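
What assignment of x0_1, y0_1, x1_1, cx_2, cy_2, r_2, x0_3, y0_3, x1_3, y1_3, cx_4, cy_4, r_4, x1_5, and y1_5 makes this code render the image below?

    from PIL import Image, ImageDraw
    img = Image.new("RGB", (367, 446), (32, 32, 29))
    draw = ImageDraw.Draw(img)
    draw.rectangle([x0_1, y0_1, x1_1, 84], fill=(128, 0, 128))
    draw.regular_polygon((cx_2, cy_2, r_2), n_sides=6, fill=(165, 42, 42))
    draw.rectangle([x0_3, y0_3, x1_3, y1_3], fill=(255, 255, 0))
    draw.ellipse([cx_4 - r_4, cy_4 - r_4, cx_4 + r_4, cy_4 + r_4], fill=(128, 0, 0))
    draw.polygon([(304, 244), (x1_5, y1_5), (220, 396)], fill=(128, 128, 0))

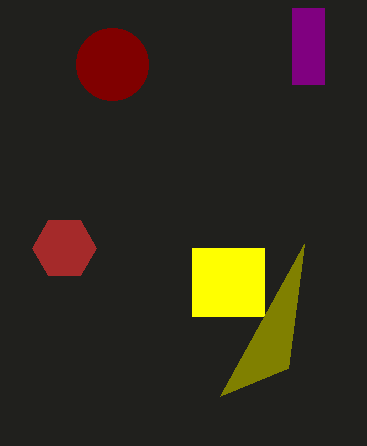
x0_1 = 292
y0_1 = 8
x1_1 = 324
cx_2 = 64
cy_2 = 248
r_2 = 32
x0_3 = 192
y0_3 = 248
x1_3 = 264
y1_3 = 316
cx_4 = 112
cy_4 = 64
r_4 = 36
x1_5 = 288
y1_5 = 368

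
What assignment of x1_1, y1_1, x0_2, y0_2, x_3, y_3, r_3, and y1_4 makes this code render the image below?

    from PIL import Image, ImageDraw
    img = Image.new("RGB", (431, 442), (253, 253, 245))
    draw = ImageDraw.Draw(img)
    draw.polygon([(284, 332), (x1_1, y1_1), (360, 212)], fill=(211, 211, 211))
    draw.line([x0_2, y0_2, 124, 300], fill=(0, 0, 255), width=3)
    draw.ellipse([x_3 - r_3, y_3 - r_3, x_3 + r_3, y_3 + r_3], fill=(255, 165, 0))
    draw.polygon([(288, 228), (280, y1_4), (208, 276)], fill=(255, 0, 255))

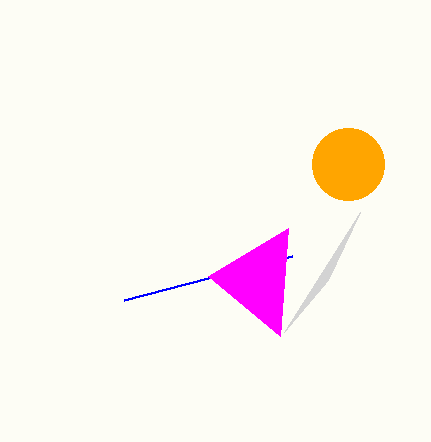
x1_1 = 328, y1_1 = 280, x0_2 = 292, y0_2 = 256, x_3 = 348, y_3 = 164, r_3 = 36, y1_4 = 336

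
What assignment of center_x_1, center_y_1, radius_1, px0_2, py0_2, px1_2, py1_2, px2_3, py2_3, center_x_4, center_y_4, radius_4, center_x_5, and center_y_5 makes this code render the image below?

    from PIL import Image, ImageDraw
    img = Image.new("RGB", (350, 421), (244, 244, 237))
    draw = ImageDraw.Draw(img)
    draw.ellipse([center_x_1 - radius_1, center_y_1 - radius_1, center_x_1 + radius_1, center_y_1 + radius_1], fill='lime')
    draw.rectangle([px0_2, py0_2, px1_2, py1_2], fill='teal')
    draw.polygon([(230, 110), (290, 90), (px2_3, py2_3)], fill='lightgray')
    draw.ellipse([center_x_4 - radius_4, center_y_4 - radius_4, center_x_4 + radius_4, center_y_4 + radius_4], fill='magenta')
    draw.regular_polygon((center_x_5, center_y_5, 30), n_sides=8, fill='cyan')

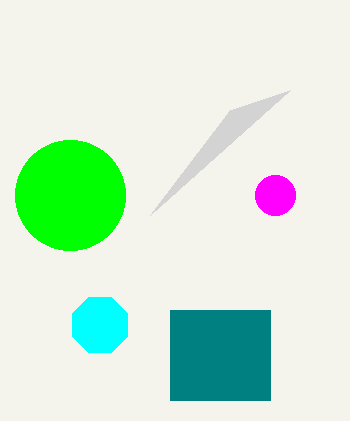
center_x_1 = 70, center_y_1 = 195, radius_1 = 55, px0_2 = 170, py0_2 = 310, px1_2 = 270, py1_2 = 400, px2_3 = 150, py2_3 = 215, center_x_4 = 275, center_y_4 = 195, radius_4 = 20, center_x_5 = 100, center_y_5 = 325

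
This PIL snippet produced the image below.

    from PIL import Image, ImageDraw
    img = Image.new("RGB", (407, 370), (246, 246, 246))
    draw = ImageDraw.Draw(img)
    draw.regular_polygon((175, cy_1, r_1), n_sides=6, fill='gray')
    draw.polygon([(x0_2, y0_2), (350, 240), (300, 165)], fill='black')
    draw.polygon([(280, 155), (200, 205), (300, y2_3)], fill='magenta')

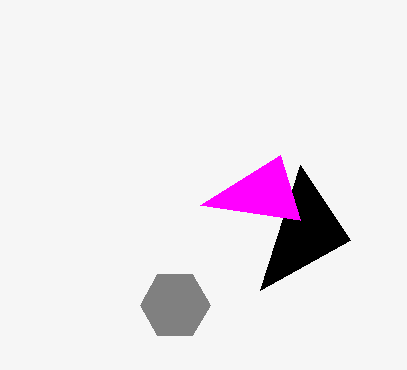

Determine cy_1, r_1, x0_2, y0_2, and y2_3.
cy_1 = 305
r_1 = 35
x0_2 = 260
y0_2 = 290
y2_3 = 220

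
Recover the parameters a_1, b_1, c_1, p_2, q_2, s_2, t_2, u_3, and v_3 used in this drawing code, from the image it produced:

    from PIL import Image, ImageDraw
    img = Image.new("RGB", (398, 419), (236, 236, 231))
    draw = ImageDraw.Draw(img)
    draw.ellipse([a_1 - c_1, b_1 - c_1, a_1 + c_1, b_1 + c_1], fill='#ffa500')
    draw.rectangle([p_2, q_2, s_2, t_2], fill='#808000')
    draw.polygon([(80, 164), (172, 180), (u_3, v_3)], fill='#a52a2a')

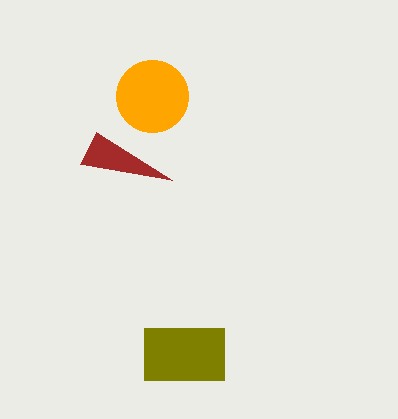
a_1 = 152
b_1 = 96
c_1 = 36
p_2 = 144
q_2 = 328
s_2 = 224
t_2 = 380
u_3 = 96
v_3 = 132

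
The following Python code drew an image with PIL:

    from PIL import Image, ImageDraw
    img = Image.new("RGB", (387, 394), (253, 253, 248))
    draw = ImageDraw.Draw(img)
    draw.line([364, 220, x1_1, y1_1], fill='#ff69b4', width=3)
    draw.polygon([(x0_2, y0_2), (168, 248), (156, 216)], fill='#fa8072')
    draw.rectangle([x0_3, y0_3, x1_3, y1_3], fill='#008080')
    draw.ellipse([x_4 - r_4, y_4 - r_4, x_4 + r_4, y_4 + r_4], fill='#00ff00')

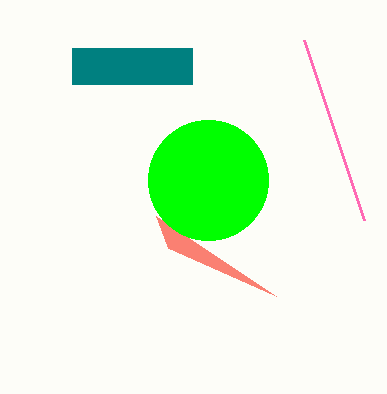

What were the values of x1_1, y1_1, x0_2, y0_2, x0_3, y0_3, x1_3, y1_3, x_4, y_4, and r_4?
x1_1 = 304, y1_1 = 40, x0_2 = 276, y0_2 = 296, x0_3 = 72, y0_3 = 48, x1_3 = 192, y1_3 = 84, x_4 = 208, y_4 = 180, r_4 = 60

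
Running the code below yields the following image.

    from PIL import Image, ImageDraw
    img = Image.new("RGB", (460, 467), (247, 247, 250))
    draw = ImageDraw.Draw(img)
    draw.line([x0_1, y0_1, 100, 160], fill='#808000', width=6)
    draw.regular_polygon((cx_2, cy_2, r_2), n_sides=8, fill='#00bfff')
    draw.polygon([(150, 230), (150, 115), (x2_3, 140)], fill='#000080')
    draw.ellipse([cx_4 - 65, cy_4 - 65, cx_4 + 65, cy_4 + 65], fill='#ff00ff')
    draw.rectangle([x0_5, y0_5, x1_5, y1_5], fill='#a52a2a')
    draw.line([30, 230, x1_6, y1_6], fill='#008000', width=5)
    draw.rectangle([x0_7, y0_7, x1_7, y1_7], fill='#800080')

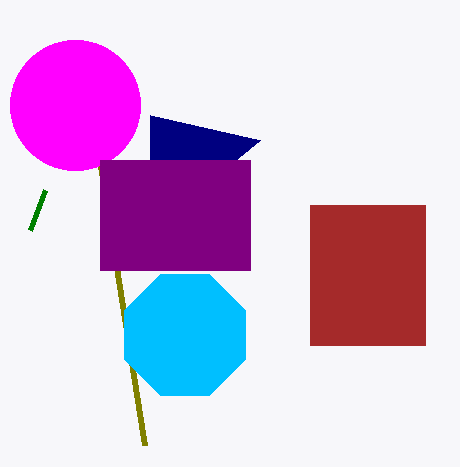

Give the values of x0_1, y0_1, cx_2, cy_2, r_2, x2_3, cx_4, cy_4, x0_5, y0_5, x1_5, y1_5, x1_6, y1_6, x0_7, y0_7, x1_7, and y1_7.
x0_1 = 145
y0_1 = 445
cx_2 = 185
cy_2 = 335
r_2 = 65
x2_3 = 260
cx_4 = 75
cy_4 = 105
x0_5 = 310
y0_5 = 205
x1_5 = 425
y1_5 = 345
x1_6 = 45
y1_6 = 190
x0_7 = 100
y0_7 = 160
x1_7 = 250
y1_7 = 270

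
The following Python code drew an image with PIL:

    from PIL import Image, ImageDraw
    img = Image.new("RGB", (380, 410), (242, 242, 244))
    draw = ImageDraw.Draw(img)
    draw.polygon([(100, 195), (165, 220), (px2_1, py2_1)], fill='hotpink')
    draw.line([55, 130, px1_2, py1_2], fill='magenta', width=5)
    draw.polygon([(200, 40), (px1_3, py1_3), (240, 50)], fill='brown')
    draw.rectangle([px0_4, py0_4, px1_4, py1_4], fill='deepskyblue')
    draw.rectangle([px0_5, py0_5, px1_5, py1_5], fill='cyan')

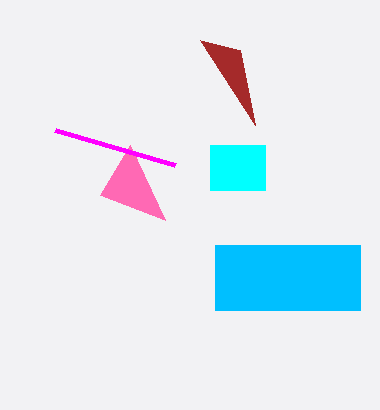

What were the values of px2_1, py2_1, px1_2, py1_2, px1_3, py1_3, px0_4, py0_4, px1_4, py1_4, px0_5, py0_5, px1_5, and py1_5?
px2_1 = 130; py2_1 = 145; px1_2 = 175; py1_2 = 165; px1_3 = 255; py1_3 = 125; px0_4 = 215; py0_4 = 245; px1_4 = 360; py1_4 = 310; px0_5 = 210; py0_5 = 145; px1_5 = 265; py1_5 = 190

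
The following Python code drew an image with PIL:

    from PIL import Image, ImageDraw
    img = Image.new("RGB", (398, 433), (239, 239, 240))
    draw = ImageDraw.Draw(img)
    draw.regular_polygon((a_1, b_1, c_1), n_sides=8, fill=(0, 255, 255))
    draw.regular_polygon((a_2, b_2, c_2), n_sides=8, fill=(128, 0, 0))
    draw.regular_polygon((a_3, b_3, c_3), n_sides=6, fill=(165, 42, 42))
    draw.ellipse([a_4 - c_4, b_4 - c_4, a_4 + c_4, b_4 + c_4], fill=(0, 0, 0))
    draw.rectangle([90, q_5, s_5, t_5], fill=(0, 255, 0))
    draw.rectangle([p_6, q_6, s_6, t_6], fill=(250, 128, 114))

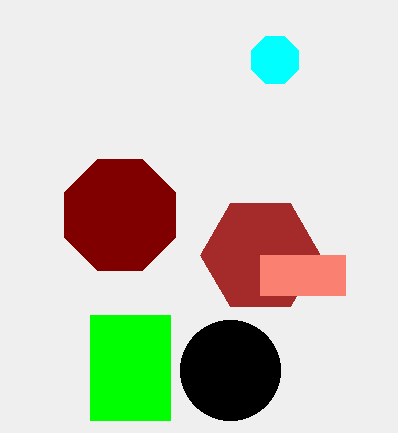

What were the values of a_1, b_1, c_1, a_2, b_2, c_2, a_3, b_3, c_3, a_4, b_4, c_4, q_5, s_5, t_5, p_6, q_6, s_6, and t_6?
a_1 = 275; b_1 = 60; c_1 = 25; a_2 = 120; b_2 = 215; c_2 = 60; a_3 = 260; b_3 = 255; c_3 = 60; a_4 = 230; b_4 = 370; c_4 = 50; q_5 = 315; s_5 = 170; t_5 = 420; p_6 = 260; q_6 = 255; s_6 = 345; t_6 = 295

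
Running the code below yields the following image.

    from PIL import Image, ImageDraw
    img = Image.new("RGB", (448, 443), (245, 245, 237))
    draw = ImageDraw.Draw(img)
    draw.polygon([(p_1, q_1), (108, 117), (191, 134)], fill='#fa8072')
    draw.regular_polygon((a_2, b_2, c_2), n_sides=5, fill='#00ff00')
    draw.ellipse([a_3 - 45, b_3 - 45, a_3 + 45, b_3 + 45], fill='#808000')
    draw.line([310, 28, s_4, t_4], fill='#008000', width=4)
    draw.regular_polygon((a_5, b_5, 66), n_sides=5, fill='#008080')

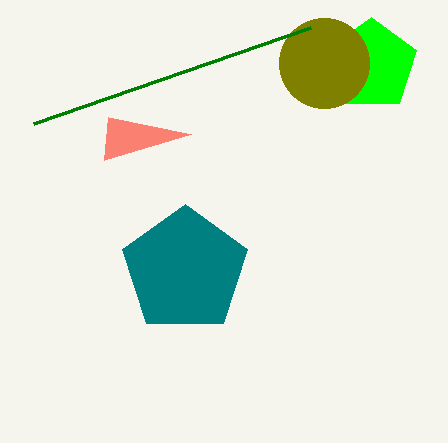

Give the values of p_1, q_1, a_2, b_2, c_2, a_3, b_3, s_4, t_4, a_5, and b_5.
p_1 = 104
q_1 = 160
a_2 = 371
b_2 = 65
c_2 = 48
a_3 = 324
b_3 = 63
s_4 = 33
t_4 = 124
a_5 = 185
b_5 = 270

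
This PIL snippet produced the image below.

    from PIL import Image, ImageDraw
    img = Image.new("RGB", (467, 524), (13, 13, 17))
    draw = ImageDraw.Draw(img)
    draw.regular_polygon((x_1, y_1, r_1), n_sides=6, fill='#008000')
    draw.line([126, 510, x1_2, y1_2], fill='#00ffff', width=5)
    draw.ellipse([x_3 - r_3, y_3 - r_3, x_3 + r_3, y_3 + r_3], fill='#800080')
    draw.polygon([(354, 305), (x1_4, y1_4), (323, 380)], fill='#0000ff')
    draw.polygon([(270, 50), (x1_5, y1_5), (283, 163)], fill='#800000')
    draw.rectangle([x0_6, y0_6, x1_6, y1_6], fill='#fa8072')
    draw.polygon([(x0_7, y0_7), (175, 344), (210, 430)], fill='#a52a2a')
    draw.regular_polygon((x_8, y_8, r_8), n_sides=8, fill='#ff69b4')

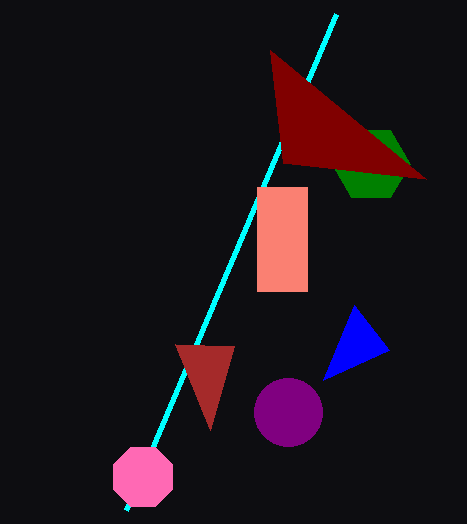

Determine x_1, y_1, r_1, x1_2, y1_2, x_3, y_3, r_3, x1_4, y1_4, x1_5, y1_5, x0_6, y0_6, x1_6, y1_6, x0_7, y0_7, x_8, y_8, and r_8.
x_1 = 371; y_1 = 164; r_1 = 39; x1_2 = 336; y1_2 = 14; x_3 = 288; y_3 = 412; r_3 = 34; x1_4 = 389; y1_4 = 350; x1_5 = 426; y1_5 = 179; x0_6 = 257; y0_6 = 187; x1_6 = 307; y1_6 = 291; x0_7 = 234; y0_7 = 346; x_8 = 143; y_8 = 477; r_8 = 32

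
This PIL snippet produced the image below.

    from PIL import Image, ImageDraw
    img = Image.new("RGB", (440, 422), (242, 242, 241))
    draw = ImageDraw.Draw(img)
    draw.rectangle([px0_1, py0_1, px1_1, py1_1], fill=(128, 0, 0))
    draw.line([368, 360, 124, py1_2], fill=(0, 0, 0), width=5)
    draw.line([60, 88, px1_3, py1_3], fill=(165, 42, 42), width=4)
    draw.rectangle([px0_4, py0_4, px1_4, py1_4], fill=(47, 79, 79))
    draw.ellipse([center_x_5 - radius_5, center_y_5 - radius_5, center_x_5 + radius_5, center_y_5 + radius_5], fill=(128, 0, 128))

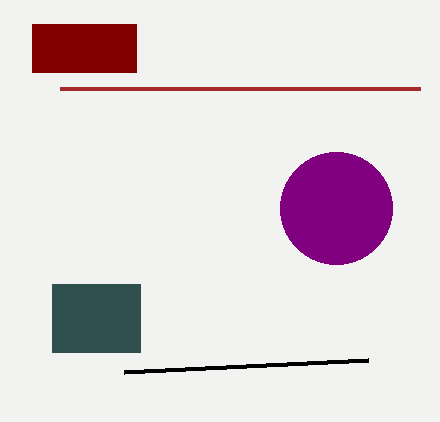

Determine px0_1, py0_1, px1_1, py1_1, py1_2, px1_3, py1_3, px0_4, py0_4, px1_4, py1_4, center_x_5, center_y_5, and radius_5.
px0_1 = 32, py0_1 = 24, px1_1 = 136, py1_1 = 72, py1_2 = 372, px1_3 = 420, py1_3 = 88, px0_4 = 52, py0_4 = 284, px1_4 = 140, py1_4 = 352, center_x_5 = 336, center_y_5 = 208, radius_5 = 56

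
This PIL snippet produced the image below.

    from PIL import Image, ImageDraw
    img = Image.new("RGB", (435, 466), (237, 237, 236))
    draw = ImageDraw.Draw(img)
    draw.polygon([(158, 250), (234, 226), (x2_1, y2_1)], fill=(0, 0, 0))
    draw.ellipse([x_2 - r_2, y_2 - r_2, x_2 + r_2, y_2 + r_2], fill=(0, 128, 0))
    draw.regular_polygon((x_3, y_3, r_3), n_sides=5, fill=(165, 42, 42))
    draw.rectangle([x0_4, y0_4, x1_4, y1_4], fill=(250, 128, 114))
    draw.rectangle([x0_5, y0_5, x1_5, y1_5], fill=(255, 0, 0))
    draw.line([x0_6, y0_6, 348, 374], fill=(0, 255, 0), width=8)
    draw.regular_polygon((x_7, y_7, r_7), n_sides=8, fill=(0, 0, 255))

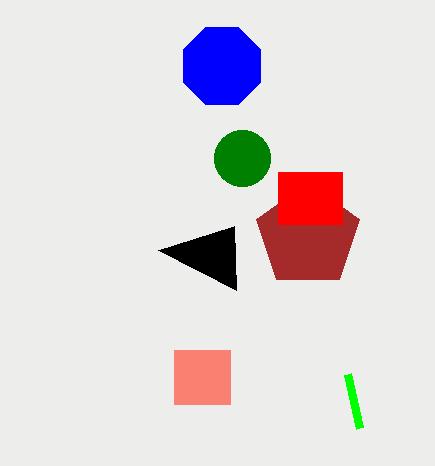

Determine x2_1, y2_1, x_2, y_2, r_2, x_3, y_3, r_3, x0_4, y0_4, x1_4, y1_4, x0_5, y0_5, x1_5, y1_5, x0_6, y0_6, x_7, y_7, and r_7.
x2_1 = 236
y2_1 = 290
x_2 = 242
y_2 = 158
r_2 = 28
x_3 = 308
y_3 = 236
r_3 = 54
x0_4 = 174
y0_4 = 350
x1_4 = 230
y1_4 = 404
x0_5 = 278
y0_5 = 172
x1_5 = 342
y1_5 = 224
x0_6 = 360
y0_6 = 428
x_7 = 222
y_7 = 66
r_7 = 42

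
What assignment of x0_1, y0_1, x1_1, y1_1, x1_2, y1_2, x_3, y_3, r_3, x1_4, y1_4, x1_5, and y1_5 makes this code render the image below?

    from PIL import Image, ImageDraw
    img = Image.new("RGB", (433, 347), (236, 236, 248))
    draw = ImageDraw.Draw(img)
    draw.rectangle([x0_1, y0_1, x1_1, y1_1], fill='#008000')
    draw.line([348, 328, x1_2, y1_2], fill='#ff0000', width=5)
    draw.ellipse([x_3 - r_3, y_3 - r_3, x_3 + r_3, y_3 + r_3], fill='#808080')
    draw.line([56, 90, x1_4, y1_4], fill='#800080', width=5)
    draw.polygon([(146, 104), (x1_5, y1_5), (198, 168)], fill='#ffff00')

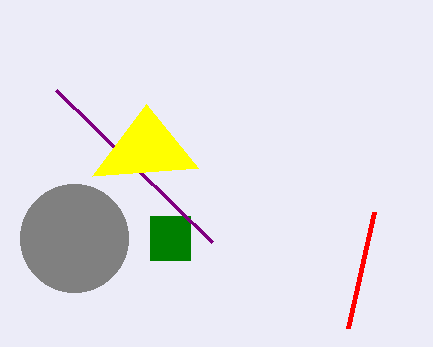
x0_1 = 150, y0_1 = 216, x1_1 = 190, y1_1 = 260, x1_2 = 374, y1_2 = 212, x_3 = 74, y_3 = 238, r_3 = 54, x1_4 = 212, y1_4 = 242, x1_5 = 92, y1_5 = 176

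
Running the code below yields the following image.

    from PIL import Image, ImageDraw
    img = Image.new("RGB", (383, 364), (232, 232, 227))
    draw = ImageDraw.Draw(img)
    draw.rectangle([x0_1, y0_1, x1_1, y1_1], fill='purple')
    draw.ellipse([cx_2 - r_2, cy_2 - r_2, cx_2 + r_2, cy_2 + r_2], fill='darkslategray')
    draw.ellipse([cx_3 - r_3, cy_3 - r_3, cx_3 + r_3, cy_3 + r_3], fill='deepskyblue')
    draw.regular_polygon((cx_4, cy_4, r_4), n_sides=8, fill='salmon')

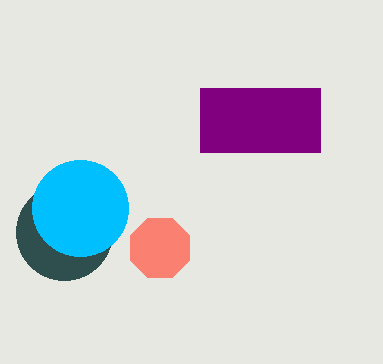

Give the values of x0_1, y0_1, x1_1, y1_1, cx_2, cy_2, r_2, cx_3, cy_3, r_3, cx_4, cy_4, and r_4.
x0_1 = 200, y0_1 = 88, x1_1 = 320, y1_1 = 152, cx_2 = 64, cy_2 = 232, r_2 = 48, cx_3 = 80, cy_3 = 208, r_3 = 48, cx_4 = 160, cy_4 = 248, r_4 = 32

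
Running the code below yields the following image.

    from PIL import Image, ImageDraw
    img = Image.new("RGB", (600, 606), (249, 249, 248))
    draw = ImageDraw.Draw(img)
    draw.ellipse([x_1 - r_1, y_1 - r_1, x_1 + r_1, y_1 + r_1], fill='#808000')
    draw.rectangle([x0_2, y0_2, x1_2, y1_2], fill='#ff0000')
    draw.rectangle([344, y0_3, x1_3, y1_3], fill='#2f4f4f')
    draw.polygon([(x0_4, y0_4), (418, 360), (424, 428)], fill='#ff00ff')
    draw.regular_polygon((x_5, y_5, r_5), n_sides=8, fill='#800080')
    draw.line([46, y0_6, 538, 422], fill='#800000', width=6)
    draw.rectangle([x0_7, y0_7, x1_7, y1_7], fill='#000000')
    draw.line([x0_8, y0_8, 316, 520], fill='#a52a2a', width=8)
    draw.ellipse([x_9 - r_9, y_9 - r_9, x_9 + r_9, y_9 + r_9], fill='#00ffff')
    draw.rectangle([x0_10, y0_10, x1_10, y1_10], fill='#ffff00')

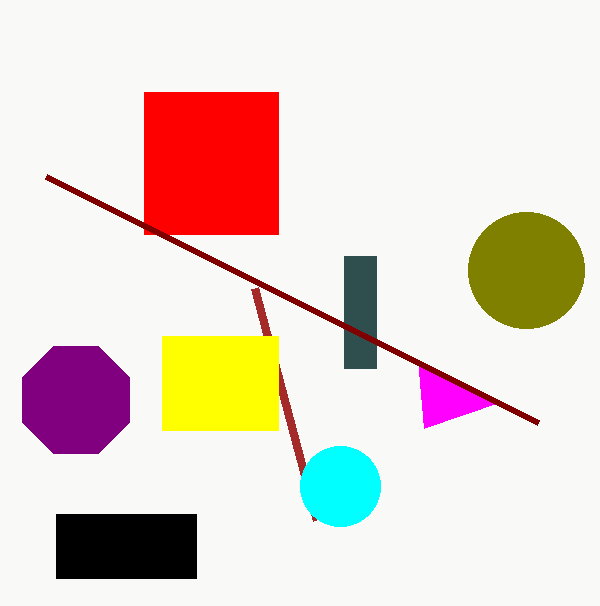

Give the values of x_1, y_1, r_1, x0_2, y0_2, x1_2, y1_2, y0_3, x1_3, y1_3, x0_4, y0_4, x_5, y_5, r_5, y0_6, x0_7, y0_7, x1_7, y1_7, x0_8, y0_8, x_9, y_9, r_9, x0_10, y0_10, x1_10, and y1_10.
x_1 = 526, y_1 = 270, r_1 = 58, x0_2 = 144, y0_2 = 92, x1_2 = 278, y1_2 = 234, y0_3 = 256, x1_3 = 376, y1_3 = 368, x0_4 = 500, y0_4 = 402, x_5 = 76, y_5 = 400, r_5 = 58, y0_6 = 176, x0_7 = 56, y0_7 = 514, x1_7 = 196, y1_7 = 578, x0_8 = 254, y0_8 = 288, x_9 = 340, y_9 = 486, r_9 = 40, x0_10 = 162, y0_10 = 336, x1_10 = 278, y1_10 = 430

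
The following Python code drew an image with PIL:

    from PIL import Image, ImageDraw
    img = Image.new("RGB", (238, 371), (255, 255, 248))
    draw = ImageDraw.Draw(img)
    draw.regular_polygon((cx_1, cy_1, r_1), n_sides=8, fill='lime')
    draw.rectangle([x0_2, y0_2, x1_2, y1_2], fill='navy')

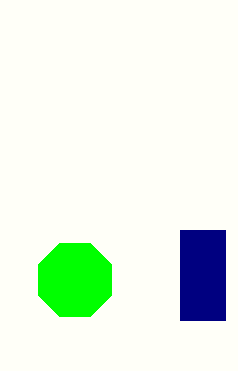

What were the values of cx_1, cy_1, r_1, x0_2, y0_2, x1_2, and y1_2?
cx_1 = 75; cy_1 = 280; r_1 = 40; x0_2 = 180; y0_2 = 230; x1_2 = 225; y1_2 = 320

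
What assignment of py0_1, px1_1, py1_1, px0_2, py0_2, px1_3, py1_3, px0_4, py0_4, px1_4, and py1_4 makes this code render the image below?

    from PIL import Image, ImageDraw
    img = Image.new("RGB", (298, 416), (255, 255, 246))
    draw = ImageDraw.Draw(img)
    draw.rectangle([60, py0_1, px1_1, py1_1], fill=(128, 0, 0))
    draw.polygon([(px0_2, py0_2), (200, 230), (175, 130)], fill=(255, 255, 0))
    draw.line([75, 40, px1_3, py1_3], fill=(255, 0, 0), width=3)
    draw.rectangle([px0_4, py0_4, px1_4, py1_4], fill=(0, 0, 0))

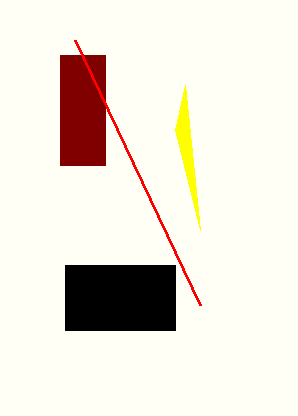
py0_1 = 55, px1_1 = 105, py1_1 = 165, px0_2 = 185, py0_2 = 85, px1_3 = 200, py1_3 = 305, px0_4 = 65, py0_4 = 265, px1_4 = 175, py1_4 = 330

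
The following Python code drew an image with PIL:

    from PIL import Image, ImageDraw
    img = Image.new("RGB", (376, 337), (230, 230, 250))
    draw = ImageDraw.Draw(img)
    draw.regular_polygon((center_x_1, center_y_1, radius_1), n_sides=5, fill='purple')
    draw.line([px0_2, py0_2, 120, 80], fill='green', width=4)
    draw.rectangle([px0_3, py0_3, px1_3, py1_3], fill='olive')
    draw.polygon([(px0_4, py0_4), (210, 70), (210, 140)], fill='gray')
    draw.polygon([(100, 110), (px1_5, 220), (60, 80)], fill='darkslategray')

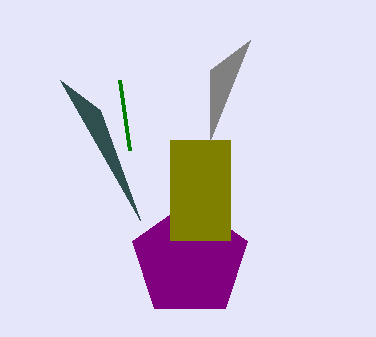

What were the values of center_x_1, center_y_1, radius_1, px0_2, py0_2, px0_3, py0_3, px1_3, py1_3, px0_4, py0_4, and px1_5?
center_x_1 = 190
center_y_1 = 260
radius_1 = 60
px0_2 = 130
py0_2 = 150
px0_3 = 170
py0_3 = 140
px1_3 = 230
py1_3 = 240
px0_4 = 250
py0_4 = 40
px1_5 = 140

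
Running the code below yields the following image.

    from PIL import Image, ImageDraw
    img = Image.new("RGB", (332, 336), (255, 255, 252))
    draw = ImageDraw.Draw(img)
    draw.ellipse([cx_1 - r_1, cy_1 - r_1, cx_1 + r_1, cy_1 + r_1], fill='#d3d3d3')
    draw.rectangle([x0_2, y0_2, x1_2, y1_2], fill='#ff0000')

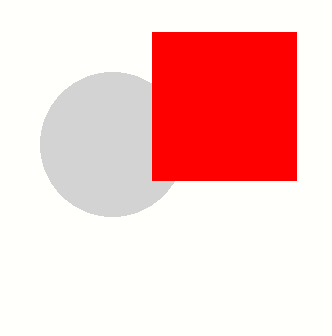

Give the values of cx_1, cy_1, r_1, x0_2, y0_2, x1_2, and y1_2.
cx_1 = 112
cy_1 = 144
r_1 = 72
x0_2 = 152
y0_2 = 32
x1_2 = 296
y1_2 = 180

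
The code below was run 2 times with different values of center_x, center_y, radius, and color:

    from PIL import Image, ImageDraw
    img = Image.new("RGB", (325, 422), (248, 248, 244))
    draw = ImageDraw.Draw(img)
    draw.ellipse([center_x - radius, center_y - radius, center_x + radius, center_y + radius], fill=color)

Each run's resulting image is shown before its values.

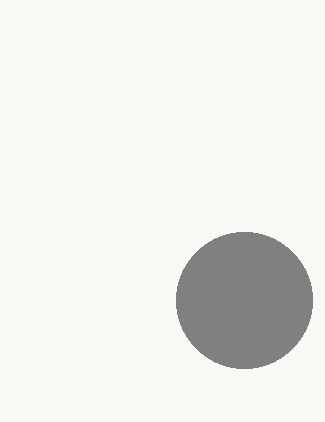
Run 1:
center_x = 244; center_y = 300; radius = 68; color = 'gray'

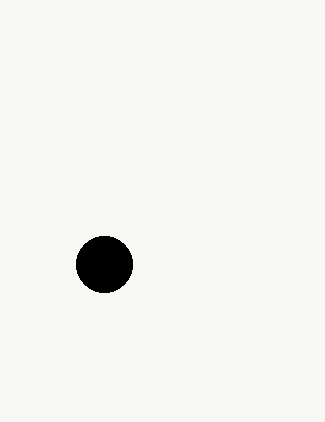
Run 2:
center_x = 104
center_y = 264
radius = 28
color = 'black'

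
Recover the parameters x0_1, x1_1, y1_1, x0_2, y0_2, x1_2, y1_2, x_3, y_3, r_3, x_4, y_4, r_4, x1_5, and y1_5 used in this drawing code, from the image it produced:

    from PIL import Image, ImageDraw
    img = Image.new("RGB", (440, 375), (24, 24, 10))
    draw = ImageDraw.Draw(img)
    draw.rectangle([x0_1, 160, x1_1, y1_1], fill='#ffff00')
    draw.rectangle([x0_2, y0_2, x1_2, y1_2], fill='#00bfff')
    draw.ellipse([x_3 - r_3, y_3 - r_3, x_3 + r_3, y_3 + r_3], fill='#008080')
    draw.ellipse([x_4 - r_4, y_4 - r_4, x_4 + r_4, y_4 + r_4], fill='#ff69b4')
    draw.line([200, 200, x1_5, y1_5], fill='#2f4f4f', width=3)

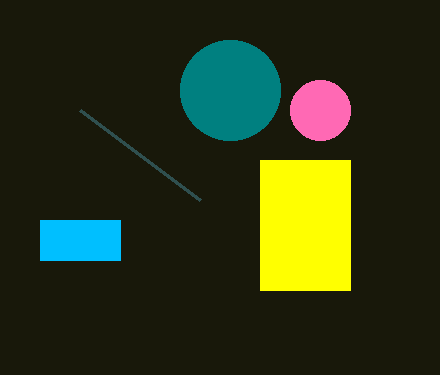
x0_1 = 260
x1_1 = 350
y1_1 = 290
x0_2 = 40
y0_2 = 220
x1_2 = 120
y1_2 = 260
x_3 = 230
y_3 = 90
r_3 = 50
x_4 = 320
y_4 = 110
r_4 = 30
x1_5 = 80
y1_5 = 110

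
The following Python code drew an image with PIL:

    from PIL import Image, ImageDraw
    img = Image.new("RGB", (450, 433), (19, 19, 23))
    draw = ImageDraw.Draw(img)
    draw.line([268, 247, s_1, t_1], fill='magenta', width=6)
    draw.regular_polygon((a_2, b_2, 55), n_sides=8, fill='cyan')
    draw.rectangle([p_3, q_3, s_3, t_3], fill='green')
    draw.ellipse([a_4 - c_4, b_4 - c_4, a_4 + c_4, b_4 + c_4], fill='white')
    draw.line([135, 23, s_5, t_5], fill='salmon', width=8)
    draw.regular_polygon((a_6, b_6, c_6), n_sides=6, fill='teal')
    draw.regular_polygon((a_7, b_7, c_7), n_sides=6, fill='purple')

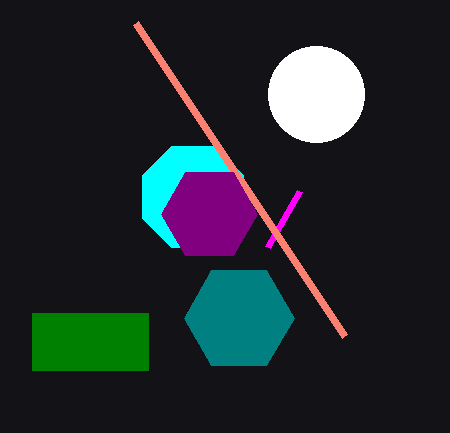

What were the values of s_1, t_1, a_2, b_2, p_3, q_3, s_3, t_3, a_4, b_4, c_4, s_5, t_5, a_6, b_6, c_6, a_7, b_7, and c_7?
s_1 = 300; t_1 = 191; a_2 = 193; b_2 = 197; p_3 = 32; q_3 = 313; s_3 = 148; t_3 = 370; a_4 = 316; b_4 = 94; c_4 = 48; s_5 = 344; t_5 = 336; a_6 = 239; b_6 = 318; c_6 = 55; a_7 = 209; b_7 = 214; c_7 = 48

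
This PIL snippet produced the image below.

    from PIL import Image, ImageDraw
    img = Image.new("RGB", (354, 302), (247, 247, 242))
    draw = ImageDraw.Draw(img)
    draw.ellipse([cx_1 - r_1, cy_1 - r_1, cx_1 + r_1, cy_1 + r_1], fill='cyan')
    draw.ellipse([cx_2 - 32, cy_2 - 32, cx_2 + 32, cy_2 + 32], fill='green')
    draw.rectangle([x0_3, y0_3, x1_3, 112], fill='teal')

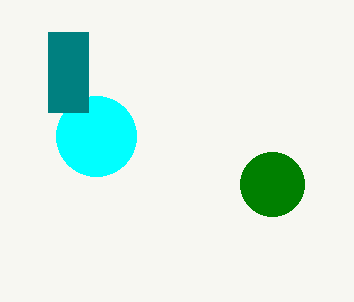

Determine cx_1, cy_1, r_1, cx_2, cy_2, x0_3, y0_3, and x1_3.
cx_1 = 96
cy_1 = 136
r_1 = 40
cx_2 = 272
cy_2 = 184
x0_3 = 48
y0_3 = 32
x1_3 = 88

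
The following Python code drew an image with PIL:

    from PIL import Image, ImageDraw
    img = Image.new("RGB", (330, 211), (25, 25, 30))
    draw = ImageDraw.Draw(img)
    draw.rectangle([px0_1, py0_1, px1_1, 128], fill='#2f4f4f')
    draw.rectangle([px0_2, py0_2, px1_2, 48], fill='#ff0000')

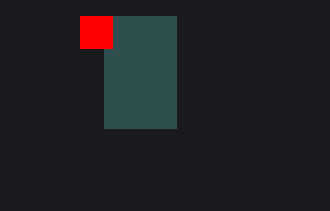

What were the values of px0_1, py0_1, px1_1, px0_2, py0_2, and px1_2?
px0_1 = 104; py0_1 = 16; px1_1 = 176; px0_2 = 80; py0_2 = 16; px1_2 = 112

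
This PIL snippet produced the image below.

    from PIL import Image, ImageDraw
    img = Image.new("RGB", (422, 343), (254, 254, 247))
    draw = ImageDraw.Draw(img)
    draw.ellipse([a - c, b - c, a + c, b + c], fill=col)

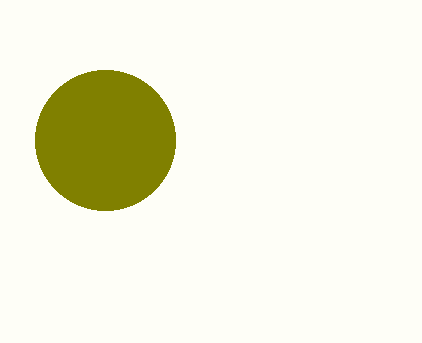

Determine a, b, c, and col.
a = 105
b = 140
c = 70
col = 'olive'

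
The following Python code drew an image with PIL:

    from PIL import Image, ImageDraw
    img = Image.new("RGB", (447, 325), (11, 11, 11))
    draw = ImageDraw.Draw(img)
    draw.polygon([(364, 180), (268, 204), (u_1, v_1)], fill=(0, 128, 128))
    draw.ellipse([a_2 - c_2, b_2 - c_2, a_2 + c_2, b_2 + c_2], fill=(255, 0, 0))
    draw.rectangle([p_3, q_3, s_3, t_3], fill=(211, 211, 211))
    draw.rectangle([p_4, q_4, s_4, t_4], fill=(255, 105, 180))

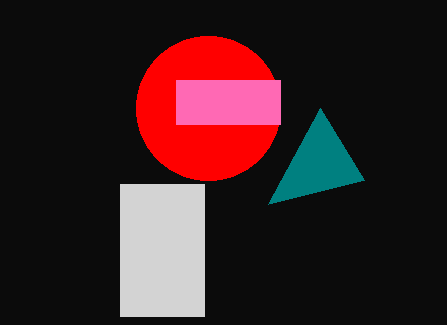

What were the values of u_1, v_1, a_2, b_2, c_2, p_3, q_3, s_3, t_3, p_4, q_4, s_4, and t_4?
u_1 = 320, v_1 = 108, a_2 = 208, b_2 = 108, c_2 = 72, p_3 = 120, q_3 = 184, s_3 = 204, t_3 = 316, p_4 = 176, q_4 = 80, s_4 = 280, t_4 = 124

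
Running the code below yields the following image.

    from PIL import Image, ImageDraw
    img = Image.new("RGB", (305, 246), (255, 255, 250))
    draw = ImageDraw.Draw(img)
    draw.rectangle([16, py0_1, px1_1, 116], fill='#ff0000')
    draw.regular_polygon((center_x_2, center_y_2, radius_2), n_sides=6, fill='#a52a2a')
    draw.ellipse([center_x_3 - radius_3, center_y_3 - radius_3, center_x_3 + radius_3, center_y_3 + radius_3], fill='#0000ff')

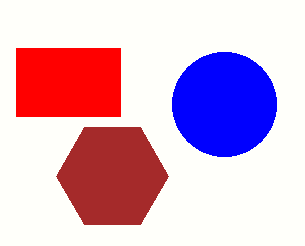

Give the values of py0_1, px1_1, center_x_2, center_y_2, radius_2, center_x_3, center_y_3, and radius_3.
py0_1 = 48
px1_1 = 120
center_x_2 = 112
center_y_2 = 176
radius_2 = 56
center_x_3 = 224
center_y_3 = 104
radius_3 = 52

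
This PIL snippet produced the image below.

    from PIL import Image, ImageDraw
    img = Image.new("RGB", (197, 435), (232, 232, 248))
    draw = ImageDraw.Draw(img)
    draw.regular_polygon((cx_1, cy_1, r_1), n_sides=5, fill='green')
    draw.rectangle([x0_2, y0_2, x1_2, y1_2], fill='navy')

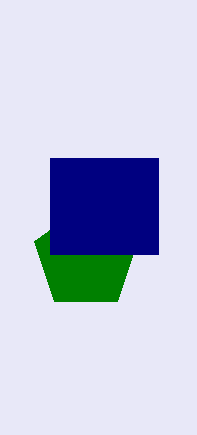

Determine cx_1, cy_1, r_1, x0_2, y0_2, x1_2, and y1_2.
cx_1 = 86
cy_1 = 258
r_1 = 54
x0_2 = 50
y0_2 = 158
x1_2 = 158
y1_2 = 254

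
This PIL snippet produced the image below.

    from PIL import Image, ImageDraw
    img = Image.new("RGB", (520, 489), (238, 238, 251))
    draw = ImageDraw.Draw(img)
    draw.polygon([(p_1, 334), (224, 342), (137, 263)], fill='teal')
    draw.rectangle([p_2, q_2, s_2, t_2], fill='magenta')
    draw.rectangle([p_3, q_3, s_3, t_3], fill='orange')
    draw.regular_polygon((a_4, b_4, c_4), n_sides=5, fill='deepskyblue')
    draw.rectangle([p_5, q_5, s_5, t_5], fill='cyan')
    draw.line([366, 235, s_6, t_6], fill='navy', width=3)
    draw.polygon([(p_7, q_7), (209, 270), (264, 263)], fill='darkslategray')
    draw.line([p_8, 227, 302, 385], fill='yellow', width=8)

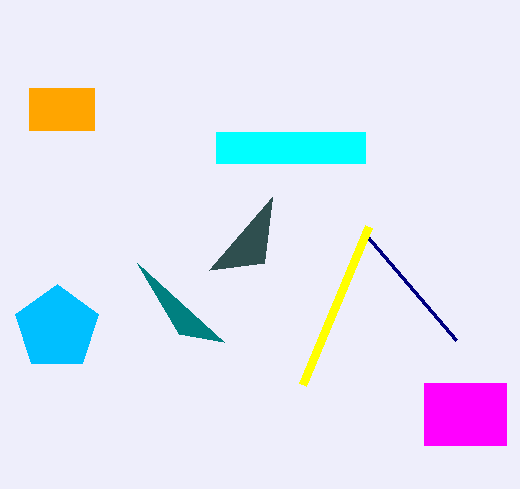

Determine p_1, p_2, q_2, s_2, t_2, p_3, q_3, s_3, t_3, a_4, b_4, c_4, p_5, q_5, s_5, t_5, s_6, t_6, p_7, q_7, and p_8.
p_1 = 179
p_2 = 424
q_2 = 383
s_2 = 506
t_2 = 445
p_3 = 29
q_3 = 88
s_3 = 94
t_3 = 130
a_4 = 57
b_4 = 328
c_4 = 44
p_5 = 216
q_5 = 132
s_5 = 365
t_5 = 163
s_6 = 456
t_6 = 340
p_7 = 272
q_7 = 197
p_8 = 368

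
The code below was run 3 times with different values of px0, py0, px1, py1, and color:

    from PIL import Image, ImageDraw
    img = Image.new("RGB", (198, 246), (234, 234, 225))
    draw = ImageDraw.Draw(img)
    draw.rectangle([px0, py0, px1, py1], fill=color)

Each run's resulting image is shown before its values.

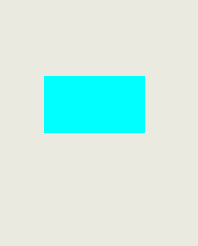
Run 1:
px0 = 44, py0 = 76, px1 = 144, py1 = 132, color = 'cyan'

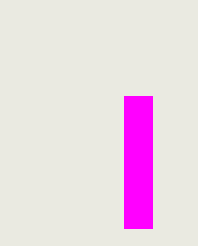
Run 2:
px0 = 124, py0 = 96, px1 = 152, py1 = 228, color = 'magenta'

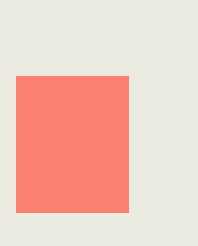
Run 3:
px0 = 16, py0 = 76, px1 = 128, py1 = 212, color = 'salmon'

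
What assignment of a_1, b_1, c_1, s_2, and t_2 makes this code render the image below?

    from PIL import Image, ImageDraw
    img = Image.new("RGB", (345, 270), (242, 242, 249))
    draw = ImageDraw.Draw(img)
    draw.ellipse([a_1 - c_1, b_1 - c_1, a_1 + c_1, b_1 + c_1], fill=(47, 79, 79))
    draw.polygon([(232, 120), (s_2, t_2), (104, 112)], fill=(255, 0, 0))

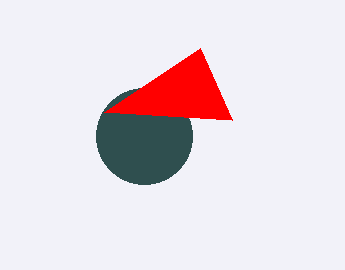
a_1 = 144, b_1 = 136, c_1 = 48, s_2 = 200, t_2 = 48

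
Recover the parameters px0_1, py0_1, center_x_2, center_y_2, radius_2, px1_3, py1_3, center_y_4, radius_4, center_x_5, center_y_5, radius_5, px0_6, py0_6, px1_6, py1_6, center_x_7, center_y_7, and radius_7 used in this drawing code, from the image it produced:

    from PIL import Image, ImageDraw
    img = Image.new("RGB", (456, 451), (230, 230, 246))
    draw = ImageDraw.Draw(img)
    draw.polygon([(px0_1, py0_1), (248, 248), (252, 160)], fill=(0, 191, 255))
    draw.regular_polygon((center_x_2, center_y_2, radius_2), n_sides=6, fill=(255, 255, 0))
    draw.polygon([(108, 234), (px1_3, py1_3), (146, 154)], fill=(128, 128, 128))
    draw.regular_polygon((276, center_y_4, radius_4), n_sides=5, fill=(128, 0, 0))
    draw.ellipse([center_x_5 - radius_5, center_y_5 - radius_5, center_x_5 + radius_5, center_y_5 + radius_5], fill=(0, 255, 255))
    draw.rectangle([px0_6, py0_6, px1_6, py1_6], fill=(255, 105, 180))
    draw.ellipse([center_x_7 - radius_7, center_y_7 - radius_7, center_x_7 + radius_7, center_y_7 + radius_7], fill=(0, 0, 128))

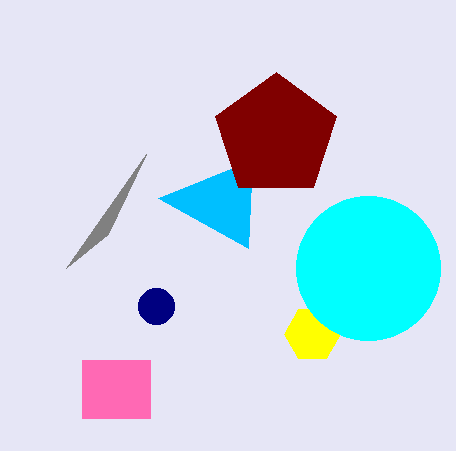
px0_1 = 158, py0_1 = 198, center_x_2 = 312, center_y_2 = 334, radius_2 = 28, px1_3 = 66, py1_3 = 268, center_y_4 = 136, radius_4 = 64, center_x_5 = 368, center_y_5 = 268, radius_5 = 72, px0_6 = 82, py0_6 = 360, px1_6 = 150, py1_6 = 418, center_x_7 = 156, center_y_7 = 306, radius_7 = 18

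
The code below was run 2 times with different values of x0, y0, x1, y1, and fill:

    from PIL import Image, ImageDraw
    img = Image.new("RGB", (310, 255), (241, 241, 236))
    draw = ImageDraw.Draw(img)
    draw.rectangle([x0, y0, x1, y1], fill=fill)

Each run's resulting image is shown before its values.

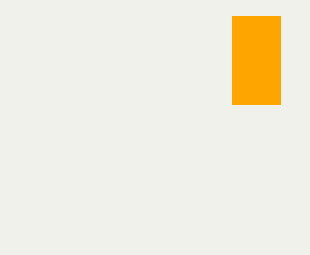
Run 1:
x0 = 232
y0 = 16
x1 = 280
y1 = 104
fill = 'orange'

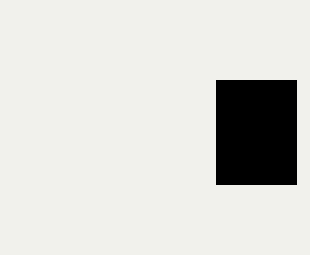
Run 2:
x0 = 216
y0 = 80
x1 = 296
y1 = 184
fill = 'black'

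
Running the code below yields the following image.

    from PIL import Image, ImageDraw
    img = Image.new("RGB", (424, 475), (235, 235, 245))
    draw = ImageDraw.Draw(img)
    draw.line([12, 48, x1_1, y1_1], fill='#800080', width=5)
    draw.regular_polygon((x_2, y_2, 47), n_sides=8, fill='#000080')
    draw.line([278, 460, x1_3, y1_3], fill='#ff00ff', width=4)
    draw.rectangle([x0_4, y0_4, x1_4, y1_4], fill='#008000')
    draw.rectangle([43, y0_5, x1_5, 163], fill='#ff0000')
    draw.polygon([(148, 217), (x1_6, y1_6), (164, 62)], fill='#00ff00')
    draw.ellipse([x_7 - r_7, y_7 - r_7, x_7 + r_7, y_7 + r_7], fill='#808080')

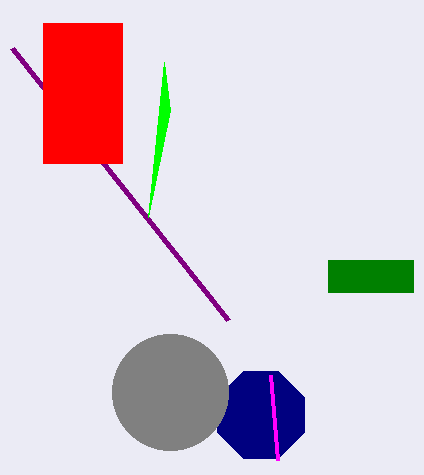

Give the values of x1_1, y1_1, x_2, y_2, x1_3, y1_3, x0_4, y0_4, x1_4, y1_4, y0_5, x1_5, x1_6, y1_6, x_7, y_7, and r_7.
x1_1 = 228
y1_1 = 320
x_2 = 261
y_2 = 415
x1_3 = 271
y1_3 = 375
x0_4 = 328
y0_4 = 260
x1_4 = 413
y1_4 = 292
y0_5 = 23
x1_5 = 122
x1_6 = 170
y1_6 = 110
x_7 = 170
y_7 = 392
r_7 = 58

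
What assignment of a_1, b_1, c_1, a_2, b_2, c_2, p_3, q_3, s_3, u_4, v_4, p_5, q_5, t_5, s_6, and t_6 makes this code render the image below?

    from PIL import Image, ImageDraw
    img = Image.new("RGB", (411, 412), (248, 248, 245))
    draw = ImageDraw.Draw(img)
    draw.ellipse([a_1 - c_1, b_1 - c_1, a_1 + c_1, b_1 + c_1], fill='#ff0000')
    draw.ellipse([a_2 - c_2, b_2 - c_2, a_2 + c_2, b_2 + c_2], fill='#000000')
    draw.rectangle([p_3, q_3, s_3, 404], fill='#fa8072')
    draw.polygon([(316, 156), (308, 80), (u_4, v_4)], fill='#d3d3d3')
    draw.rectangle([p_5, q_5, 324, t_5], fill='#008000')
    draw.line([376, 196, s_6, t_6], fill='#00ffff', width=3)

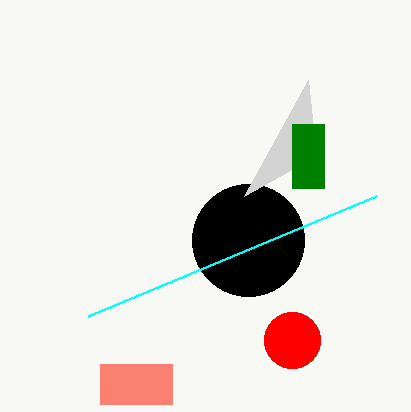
a_1 = 292; b_1 = 340; c_1 = 28; a_2 = 248; b_2 = 240; c_2 = 56; p_3 = 100; q_3 = 364; s_3 = 172; u_4 = 244; v_4 = 196; p_5 = 292; q_5 = 124; t_5 = 188; s_6 = 88; t_6 = 316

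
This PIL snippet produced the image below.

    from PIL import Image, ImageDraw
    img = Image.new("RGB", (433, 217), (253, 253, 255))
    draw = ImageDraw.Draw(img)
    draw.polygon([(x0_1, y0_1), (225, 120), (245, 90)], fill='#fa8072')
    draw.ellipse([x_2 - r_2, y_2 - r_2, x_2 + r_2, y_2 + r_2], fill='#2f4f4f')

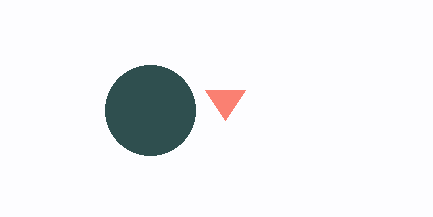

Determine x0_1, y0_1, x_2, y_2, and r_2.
x0_1 = 205, y0_1 = 90, x_2 = 150, y_2 = 110, r_2 = 45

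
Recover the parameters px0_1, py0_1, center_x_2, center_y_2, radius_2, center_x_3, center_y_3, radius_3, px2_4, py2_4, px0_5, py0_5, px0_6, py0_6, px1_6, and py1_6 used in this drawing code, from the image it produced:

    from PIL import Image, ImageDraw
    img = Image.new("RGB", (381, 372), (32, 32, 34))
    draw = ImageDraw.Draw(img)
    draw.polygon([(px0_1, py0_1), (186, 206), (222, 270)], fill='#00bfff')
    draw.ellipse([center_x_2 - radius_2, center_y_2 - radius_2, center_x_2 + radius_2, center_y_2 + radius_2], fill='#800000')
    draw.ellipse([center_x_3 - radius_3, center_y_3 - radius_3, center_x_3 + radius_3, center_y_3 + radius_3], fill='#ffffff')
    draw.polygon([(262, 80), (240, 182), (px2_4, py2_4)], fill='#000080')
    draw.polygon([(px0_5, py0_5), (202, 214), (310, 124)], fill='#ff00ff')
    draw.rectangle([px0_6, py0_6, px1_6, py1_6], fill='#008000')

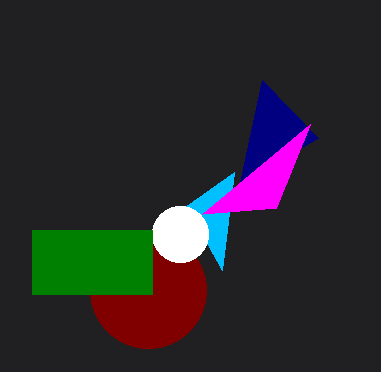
px0_1 = 234; py0_1 = 172; center_x_2 = 148; center_y_2 = 290; radius_2 = 58; center_x_3 = 180; center_y_3 = 234; radius_3 = 28; px2_4 = 318; py2_4 = 138; px0_5 = 276; py0_5 = 208; px0_6 = 32; py0_6 = 230; px1_6 = 152; py1_6 = 294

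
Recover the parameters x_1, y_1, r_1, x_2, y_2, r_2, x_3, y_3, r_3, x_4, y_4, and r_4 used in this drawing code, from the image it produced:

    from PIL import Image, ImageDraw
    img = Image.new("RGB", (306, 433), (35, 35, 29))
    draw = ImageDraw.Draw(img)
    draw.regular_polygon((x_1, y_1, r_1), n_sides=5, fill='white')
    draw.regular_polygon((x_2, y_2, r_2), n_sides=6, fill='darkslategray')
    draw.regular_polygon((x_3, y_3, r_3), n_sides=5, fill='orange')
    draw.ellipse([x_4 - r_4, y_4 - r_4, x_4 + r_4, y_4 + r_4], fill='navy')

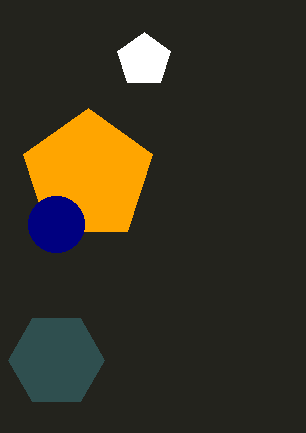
x_1 = 144; y_1 = 60; r_1 = 28; x_2 = 56; y_2 = 360; r_2 = 48; x_3 = 88; y_3 = 176; r_3 = 68; x_4 = 56; y_4 = 224; r_4 = 28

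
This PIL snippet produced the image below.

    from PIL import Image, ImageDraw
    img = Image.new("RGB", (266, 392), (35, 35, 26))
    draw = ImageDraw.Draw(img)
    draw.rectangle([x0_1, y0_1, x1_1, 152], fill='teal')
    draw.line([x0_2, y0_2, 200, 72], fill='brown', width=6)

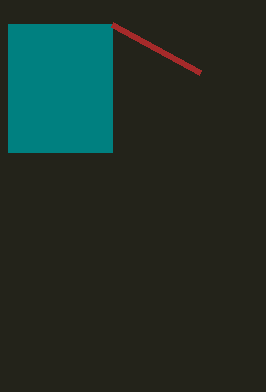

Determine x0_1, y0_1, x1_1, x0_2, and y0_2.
x0_1 = 8
y0_1 = 24
x1_1 = 112
x0_2 = 112
y0_2 = 24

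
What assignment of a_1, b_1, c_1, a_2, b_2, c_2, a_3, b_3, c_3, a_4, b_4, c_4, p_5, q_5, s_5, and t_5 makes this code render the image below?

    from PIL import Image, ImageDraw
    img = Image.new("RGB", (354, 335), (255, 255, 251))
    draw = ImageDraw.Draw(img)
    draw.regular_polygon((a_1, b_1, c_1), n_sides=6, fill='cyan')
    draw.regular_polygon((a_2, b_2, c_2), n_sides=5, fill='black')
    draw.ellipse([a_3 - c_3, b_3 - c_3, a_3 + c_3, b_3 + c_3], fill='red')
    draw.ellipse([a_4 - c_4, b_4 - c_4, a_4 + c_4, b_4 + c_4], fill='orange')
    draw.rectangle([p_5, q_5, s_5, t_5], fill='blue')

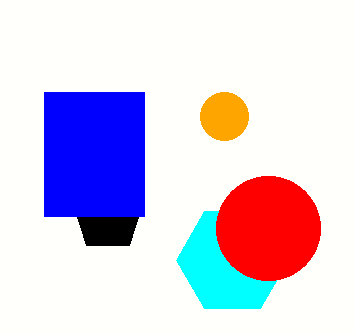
a_1 = 232, b_1 = 260, c_1 = 56, a_2 = 108, b_2 = 216, c_2 = 36, a_3 = 268, b_3 = 228, c_3 = 52, a_4 = 224, b_4 = 116, c_4 = 24, p_5 = 44, q_5 = 92, s_5 = 144, t_5 = 216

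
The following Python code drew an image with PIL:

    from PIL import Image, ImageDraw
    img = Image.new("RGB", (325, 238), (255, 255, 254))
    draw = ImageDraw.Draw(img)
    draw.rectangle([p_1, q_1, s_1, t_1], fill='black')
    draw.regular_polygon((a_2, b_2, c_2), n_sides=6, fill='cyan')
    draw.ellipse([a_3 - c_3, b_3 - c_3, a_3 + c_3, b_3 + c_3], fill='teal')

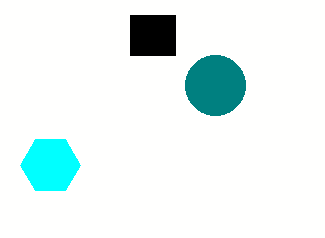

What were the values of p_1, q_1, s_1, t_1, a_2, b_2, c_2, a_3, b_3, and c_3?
p_1 = 130, q_1 = 15, s_1 = 175, t_1 = 55, a_2 = 50, b_2 = 165, c_2 = 30, a_3 = 215, b_3 = 85, c_3 = 30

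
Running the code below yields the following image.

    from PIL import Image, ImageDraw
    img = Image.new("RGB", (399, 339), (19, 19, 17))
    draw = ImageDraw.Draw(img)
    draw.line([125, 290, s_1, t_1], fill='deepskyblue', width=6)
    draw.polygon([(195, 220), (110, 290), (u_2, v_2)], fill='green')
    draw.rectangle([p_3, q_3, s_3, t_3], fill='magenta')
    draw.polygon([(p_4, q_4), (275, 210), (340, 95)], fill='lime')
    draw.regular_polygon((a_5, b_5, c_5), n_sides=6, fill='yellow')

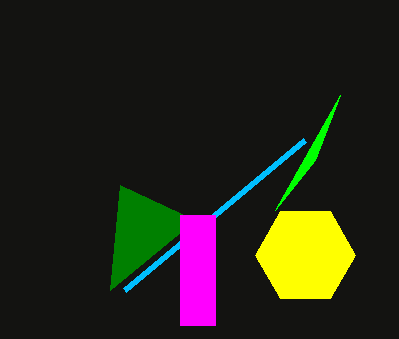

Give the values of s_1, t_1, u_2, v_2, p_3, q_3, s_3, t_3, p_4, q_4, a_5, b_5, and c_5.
s_1 = 305; t_1 = 140; u_2 = 120; v_2 = 185; p_3 = 180; q_3 = 215; s_3 = 215; t_3 = 325; p_4 = 315; q_4 = 160; a_5 = 305; b_5 = 255; c_5 = 50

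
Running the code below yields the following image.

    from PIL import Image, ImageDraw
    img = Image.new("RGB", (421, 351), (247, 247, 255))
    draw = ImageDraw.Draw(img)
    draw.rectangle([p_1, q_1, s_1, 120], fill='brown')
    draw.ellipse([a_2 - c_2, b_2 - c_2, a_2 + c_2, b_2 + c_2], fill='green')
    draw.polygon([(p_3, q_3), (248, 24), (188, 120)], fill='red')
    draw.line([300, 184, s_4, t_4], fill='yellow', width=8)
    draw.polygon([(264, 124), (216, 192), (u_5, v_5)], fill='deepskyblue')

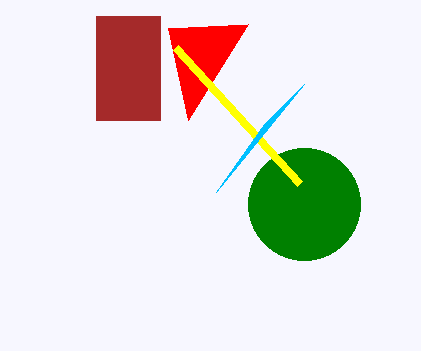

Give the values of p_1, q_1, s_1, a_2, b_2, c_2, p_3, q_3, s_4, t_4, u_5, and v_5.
p_1 = 96
q_1 = 16
s_1 = 160
a_2 = 304
b_2 = 204
c_2 = 56
p_3 = 168
q_3 = 28
s_4 = 176
t_4 = 48
u_5 = 304
v_5 = 84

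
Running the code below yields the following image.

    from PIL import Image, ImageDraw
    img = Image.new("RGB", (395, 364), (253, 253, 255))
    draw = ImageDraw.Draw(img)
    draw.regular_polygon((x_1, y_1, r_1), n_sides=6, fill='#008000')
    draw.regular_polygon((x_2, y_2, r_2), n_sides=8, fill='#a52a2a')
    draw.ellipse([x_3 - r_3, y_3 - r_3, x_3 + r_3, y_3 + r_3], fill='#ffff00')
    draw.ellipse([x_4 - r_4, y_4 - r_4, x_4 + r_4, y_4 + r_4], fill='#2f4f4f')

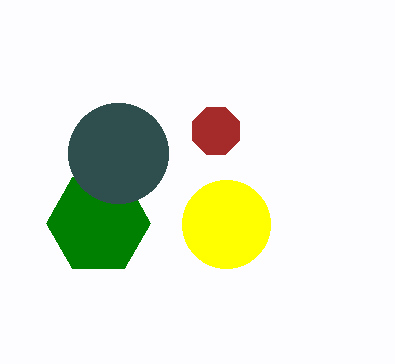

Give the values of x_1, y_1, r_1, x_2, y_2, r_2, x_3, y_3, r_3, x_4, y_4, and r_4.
x_1 = 98; y_1 = 223; r_1 = 52; x_2 = 216; y_2 = 131; r_2 = 25; x_3 = 226; y_3 = 224; r_3 = 44; x_4 = 118; y_4 = 153; r_4 = 50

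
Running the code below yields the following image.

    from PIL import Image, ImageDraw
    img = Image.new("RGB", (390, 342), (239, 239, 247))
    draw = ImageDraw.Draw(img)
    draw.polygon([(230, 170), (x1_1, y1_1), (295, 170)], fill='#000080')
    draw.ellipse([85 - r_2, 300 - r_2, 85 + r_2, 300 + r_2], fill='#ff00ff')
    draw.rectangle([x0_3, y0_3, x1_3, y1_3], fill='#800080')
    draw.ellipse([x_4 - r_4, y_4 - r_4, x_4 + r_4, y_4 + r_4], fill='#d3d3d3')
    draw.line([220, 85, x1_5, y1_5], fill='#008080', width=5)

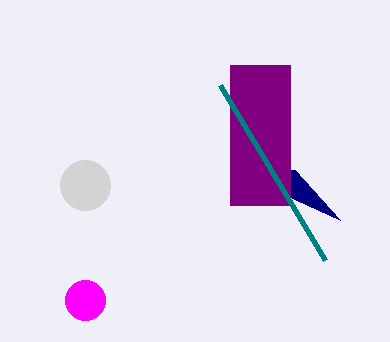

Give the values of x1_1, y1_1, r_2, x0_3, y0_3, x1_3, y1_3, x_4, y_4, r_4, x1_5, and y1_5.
x1_1 = 340; y1_1 = 220; r_2 = 20; x0_3 = 230; y0_3 = 65; x1_3 = 290; y1_3 = 205; x_4 = 85; y_4 = 185; r_4 = 25; x1_5 = 325; y1_5 = 260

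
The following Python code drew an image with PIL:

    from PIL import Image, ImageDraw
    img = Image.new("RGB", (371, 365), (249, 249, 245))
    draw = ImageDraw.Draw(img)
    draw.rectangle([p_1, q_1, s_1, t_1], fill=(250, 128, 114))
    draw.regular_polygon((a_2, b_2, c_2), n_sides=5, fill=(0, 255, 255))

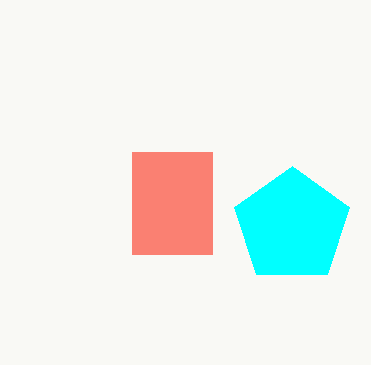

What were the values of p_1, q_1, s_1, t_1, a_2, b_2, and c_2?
p_1 = 132, q_1 = 152, s_1 = 212, t_1 = 254, a_2 = 292, b_2 = 226, c_2 = 60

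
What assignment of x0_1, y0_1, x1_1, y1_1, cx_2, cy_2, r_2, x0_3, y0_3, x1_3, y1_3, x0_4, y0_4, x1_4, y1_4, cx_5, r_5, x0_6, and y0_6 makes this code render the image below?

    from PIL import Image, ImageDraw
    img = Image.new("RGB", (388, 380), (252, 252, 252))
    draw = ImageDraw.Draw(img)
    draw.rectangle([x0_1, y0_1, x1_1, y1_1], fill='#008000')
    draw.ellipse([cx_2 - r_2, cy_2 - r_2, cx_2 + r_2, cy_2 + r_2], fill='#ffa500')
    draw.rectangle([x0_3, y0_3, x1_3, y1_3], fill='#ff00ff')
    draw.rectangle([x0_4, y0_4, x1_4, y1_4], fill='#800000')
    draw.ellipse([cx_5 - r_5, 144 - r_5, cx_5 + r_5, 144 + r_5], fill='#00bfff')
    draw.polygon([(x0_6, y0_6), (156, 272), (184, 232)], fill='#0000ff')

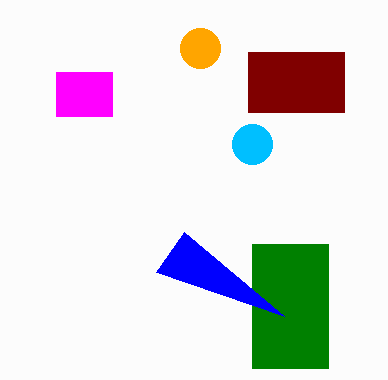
x0_1 = 252, y0_1 = 244, x1_1 = 328, y1_1 = 368, cx_2 = 200, cy_2 = 48, r_2 = 20, x0_3 = 56, y0_3 = 72, x1_3 = 112, y1_3 = 116, x0_4 = 248, y0_4 = 52, x1_4 = 344, y1_4 = 112, cx_5 = 252, r_5 = 20, x0_6 = 284, y0_6 = 316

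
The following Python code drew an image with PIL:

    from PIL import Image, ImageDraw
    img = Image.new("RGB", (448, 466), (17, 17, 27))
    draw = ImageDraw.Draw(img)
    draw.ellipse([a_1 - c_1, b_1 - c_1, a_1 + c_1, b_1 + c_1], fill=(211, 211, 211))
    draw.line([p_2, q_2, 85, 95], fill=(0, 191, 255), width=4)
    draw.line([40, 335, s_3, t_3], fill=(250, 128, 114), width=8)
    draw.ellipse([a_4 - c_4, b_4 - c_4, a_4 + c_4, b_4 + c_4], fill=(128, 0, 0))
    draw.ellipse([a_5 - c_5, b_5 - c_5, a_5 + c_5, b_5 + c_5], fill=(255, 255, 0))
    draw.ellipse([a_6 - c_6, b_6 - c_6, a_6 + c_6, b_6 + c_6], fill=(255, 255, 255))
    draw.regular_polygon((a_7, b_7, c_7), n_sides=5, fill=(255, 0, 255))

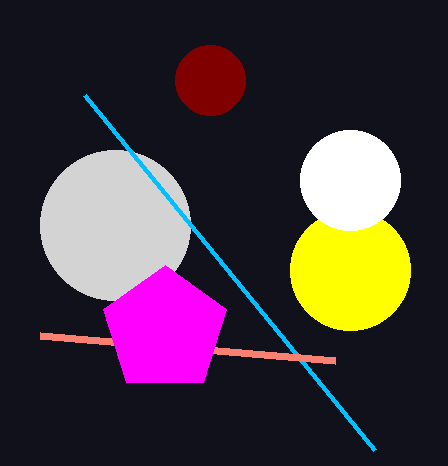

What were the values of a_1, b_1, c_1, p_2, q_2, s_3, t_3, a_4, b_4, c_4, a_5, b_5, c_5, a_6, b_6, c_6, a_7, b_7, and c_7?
a_1 = 115
b_1 = 225
c_1 = 75
p_2 = 375
q_2 = 450
s_3 = 335
t_3 = 360
a_4 = 210
b_4 = 80
c_4 = 35
a_5 = 350
b_5 = 270
c_5 = 60
a_6 = 350
b_6 = 180
c_6 = 50
a_7 = 165
b_7 = 330
c_7 = 65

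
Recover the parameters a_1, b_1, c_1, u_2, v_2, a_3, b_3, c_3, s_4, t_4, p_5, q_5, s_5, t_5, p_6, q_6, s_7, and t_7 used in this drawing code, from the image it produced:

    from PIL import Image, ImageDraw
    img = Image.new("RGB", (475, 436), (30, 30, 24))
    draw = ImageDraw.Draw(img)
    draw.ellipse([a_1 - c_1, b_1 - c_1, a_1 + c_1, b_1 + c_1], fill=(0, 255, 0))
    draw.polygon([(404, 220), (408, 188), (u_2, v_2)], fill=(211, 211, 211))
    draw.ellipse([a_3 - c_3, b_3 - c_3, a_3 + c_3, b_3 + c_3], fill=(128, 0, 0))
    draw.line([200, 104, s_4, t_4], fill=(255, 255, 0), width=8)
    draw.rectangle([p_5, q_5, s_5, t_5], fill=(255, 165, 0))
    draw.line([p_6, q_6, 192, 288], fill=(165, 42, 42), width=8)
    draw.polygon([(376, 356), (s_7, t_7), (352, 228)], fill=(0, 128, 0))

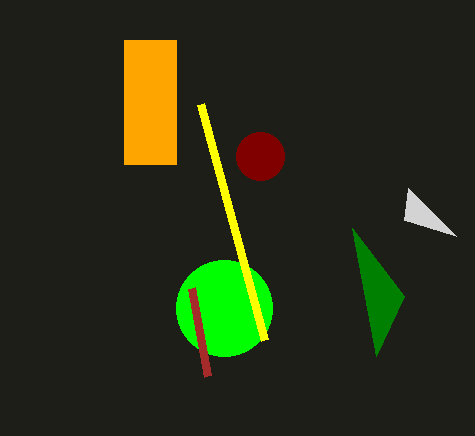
a_1 = 224, b_1 = 308, c_1 = 48, u_2 = 456, v_2 = 236, a_3 = 260, b_3 = 156, c_3 = 24, s_4 = 264, t_4 = 340, p_5 = 124, q_5 = 40, s_5 = 176, t_5 = 164, p_6 = 208, q_6 = 376, s_7 = 404, t_7 = 296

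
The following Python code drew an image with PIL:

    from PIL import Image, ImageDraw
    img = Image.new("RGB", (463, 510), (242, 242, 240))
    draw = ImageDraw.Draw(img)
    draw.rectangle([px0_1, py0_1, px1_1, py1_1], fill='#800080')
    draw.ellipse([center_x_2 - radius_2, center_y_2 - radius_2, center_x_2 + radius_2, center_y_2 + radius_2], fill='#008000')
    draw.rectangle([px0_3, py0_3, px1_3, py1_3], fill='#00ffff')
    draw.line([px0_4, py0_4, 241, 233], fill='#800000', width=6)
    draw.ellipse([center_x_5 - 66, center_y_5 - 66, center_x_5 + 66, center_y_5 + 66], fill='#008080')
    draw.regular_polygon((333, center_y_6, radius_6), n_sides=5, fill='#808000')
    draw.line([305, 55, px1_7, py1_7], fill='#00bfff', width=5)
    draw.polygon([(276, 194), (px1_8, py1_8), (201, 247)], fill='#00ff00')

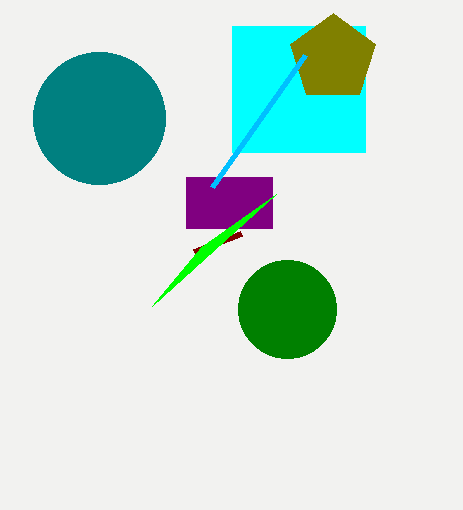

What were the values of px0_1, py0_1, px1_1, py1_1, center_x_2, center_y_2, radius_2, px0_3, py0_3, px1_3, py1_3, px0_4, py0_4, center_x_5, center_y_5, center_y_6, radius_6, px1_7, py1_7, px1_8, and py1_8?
px0_1 = 186, py0_1 = 177, px1_1 = 272, py1_1 = 228, center_x_2 = 287, center_y_2 = 309, radius_2 = 49, px0_3 = 232, py0_3 = 26, px1_3 = 365, py1_3 = 152, px0_4 = 194, py0_4 = 251, center_x_5 = 99, center_y_5 = 118, center_y_6 = 58, radius_6 = 45, px1_7 = 212, py1_7 = 187, px1_8 = 152, py1_8 = 306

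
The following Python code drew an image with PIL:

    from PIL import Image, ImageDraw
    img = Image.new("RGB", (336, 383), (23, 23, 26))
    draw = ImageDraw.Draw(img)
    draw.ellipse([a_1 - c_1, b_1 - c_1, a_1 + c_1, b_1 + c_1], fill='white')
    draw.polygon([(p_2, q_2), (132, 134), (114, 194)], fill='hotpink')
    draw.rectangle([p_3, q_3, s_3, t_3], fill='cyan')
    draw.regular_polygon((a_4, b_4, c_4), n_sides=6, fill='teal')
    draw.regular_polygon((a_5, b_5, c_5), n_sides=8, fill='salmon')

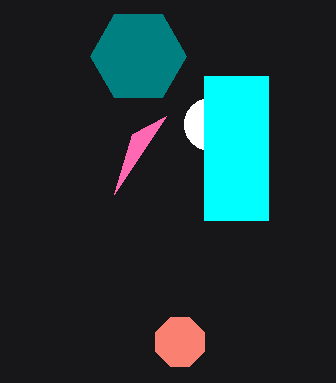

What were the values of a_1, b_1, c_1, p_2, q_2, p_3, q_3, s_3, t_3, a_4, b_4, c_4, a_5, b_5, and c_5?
a_1 = 210, b_1 = 124, c_1 = 26, p_2 = 166, q_2 = 116, p_3 = 204, q_3 = 76, s_3 = 268, t_3 = 220, a_4 = 138, b_4 = 56, c_4 = 48, a_5 = 180, b_5 = 342, c_5 = 26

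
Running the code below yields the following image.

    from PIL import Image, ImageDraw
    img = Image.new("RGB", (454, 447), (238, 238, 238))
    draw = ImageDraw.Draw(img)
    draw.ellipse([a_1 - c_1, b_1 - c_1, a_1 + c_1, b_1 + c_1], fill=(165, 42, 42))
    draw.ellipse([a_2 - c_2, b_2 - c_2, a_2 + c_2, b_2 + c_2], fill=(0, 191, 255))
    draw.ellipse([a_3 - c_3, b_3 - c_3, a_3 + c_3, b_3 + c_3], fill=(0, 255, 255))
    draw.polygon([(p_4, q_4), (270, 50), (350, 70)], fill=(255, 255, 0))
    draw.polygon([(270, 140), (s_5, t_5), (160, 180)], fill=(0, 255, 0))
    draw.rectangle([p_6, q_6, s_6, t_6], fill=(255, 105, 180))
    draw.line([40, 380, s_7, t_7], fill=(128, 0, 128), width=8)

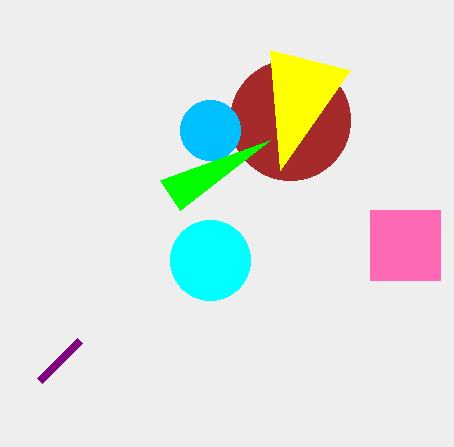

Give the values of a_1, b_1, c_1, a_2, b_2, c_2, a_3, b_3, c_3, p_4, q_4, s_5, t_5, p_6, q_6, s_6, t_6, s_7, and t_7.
a_1 = 290, b_1 = 120, c_1 = 60, a_2 = 210, b_2 = 130, c_2 = 30, a_3 = 210, b_3 = 260, c_3 = 40, p_4 = 280, q_4 = 170, s_5 = 180, t_5 = 210, p_6 = 370, q_6 = 210, s_6 = 440, t_6 = 280, s_7 = 80, t_7 = 340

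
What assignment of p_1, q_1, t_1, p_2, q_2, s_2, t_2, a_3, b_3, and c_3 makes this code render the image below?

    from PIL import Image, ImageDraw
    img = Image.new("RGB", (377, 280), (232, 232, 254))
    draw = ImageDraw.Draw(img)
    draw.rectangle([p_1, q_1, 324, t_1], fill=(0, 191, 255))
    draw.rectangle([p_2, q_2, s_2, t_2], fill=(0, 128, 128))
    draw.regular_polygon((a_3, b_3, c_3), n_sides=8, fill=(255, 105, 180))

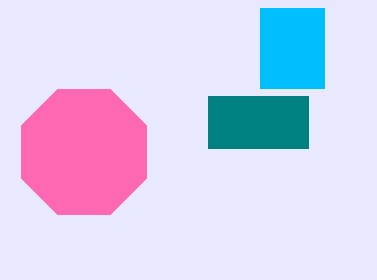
p_1 = 260, q_1 = 8, t_1 = 88, p_2 = 208, q_2 = 96, s_2 = 308, t_2 = 148, a_3 = 84, b_3 = 152, c_3 = 68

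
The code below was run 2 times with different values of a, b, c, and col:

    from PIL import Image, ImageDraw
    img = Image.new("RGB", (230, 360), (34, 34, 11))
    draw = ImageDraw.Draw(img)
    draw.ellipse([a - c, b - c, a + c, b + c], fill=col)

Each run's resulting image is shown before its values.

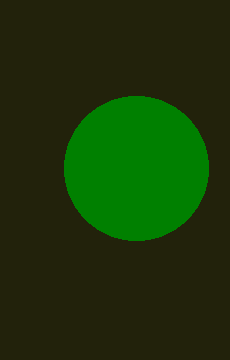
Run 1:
a = 136, b = 168, c = 72, col = 'green'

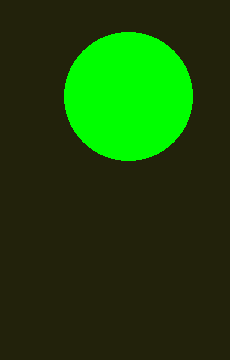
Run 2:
a = 128; b = 96; c = 64; col = 'lime'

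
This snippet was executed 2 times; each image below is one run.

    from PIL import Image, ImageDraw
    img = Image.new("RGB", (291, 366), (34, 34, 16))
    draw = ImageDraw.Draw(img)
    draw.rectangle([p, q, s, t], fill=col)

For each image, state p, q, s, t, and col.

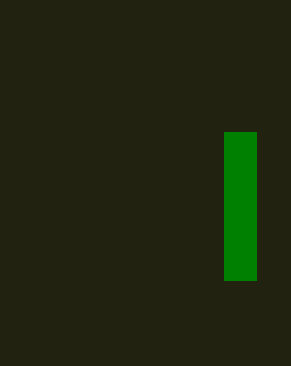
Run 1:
p = 224
q = 132
s = 256
t = 280
col = 'green'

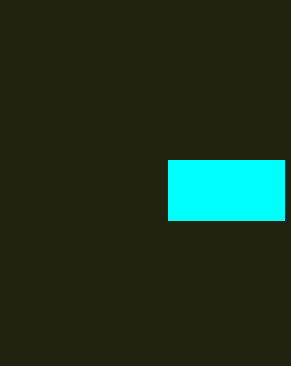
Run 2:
p = 168, q = 160, s = 284, t = 220, col = 'cyan'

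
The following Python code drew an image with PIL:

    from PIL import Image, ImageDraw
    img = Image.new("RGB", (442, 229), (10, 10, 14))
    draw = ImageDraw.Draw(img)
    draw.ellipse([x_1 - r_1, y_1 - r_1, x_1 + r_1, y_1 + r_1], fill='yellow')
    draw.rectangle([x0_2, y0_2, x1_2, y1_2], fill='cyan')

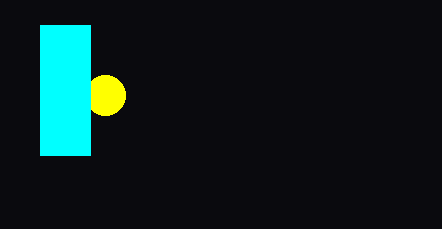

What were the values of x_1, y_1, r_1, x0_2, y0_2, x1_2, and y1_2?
x_1 = 105; y_1 = 95; r_1 = 20; x0_2 = 40; y0_2 = 25; x1_2 = 90; y1_2 = 155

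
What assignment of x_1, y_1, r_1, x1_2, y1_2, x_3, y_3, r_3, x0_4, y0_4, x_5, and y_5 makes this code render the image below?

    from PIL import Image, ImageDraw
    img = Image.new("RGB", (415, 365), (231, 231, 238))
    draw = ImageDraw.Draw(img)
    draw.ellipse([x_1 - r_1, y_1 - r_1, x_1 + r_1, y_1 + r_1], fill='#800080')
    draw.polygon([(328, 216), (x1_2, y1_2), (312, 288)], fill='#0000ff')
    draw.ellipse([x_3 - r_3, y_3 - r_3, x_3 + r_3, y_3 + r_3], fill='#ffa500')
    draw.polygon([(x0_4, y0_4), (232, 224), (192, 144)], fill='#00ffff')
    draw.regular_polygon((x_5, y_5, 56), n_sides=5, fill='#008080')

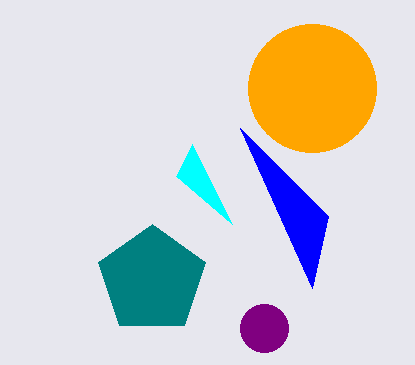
x_1 = 264, y_1 = 328, r_1 = 24, x1_2 = 240, y1_2 = 128, x_3 = 312, y_3 = 88, r_3 = 64, x0_4 = 176, y0_4 = 176, x_5 = 152, y_5 = 280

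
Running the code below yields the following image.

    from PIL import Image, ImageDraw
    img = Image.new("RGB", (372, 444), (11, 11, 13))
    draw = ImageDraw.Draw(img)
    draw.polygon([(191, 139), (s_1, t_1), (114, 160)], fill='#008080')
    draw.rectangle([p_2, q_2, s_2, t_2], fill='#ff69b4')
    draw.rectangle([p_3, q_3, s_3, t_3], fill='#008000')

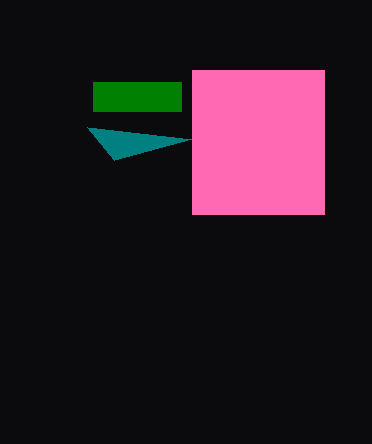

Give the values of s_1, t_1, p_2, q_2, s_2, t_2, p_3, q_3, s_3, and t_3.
s_1 = 87, t_1 = 127, p_2 = 192, q_2 = 70, s_2 = 324, t_2 = 214, p_3 = 93, q_3 = 82, s_3 = 181, t_3 = 111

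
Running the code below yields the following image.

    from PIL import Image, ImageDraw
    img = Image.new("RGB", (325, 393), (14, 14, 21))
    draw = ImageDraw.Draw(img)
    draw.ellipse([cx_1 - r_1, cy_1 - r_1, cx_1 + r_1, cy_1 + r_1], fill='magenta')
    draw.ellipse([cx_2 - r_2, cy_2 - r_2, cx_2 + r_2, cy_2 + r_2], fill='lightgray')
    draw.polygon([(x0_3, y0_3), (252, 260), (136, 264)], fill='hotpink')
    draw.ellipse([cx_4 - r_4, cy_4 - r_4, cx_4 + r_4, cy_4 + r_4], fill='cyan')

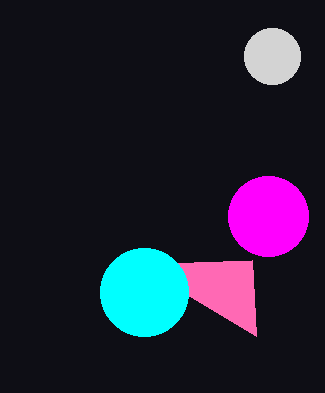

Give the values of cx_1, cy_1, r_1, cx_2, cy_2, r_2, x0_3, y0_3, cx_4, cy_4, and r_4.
cx_1 = 268
cy_1 = 216
r_1 = 40
cx_2 = 272
cy_2 = 56
r_2 = 28
x0_3 = 256
y0_3 = 336
cx_4 = 144
cy_4 = 292
r_4 = 44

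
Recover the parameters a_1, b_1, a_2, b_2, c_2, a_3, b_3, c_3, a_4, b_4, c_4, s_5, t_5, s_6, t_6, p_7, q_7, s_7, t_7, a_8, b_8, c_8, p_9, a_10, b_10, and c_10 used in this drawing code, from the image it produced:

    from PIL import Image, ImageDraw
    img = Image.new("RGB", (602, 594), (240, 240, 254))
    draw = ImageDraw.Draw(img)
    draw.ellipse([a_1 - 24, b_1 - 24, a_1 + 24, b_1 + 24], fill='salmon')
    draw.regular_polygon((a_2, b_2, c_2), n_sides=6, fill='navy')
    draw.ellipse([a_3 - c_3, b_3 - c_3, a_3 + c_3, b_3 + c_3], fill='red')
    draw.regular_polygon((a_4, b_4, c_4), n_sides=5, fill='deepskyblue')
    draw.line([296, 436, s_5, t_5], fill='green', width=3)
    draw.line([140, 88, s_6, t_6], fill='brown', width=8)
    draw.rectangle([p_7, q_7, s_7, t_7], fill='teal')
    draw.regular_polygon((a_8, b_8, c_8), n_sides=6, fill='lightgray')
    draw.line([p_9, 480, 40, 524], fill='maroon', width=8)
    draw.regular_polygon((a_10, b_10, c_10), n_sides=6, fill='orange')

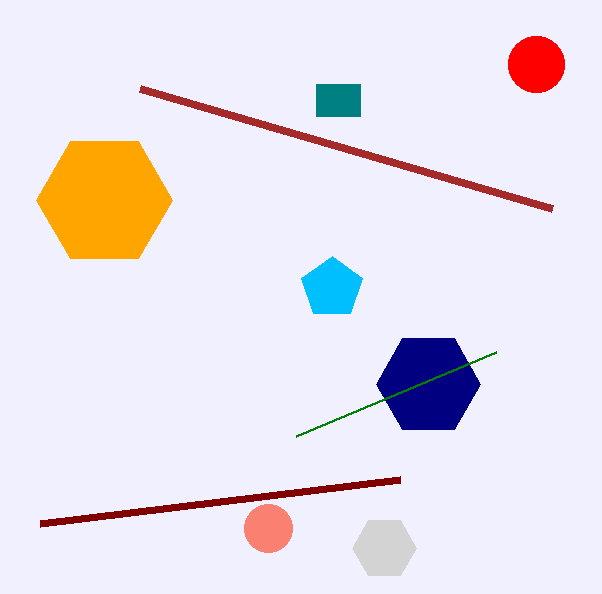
a_1 = 268, b_1 = 528, a_2 = 428, b_2 = 384, c_2 = 52, a_3 = 536, b_3 = 64, c_3 = 28, a_4 = 332, b_4 = 288, c_4 = 32, s_5 = 496, t_5 = 352, s_6 = 552, t_6 = 208, p_7 = 316, q_7 = 84, s_7 = 360, t_7 = 116, a_8 = 384, b_8 = 548, c_8 = 32, p_9 = 400, a_10 = 104, b_10 = 200, c_10 = 68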